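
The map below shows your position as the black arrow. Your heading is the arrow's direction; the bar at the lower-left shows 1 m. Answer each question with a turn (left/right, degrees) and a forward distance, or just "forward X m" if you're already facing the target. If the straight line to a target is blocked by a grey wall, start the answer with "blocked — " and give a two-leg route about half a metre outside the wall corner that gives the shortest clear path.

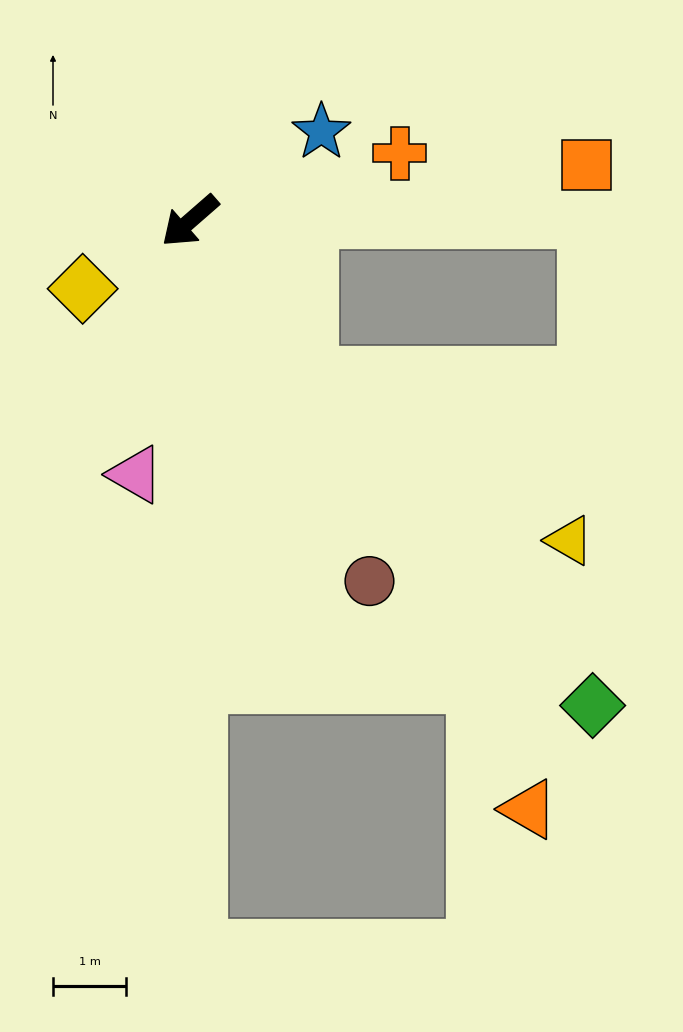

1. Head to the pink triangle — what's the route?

turn left 37°, forward 3.5 m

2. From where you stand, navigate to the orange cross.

turn left 157°, forward 3.0 m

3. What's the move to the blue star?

turn left 173°, forward 2.2 m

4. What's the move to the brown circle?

turn left 75°, forward 5.5 m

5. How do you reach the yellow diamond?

turn right 9°, forward 1.7 m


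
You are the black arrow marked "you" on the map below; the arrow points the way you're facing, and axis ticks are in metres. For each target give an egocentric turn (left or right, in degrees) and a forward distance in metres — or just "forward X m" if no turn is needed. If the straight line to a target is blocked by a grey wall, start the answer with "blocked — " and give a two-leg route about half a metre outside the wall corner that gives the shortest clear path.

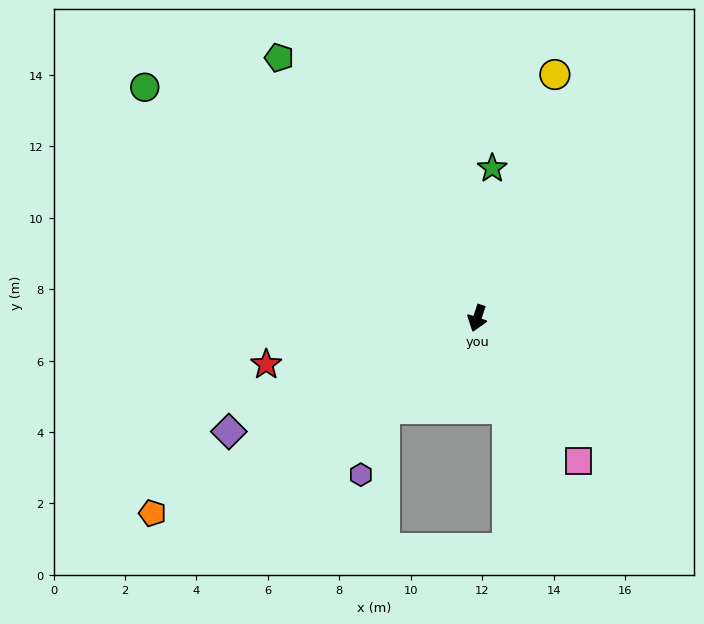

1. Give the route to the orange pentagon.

turn right 41°, forward 10.6 m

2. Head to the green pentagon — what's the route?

turn right 124°, forward 9.2 m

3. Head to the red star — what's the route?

turn right 59°, forward 6.0 m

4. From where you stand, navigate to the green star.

turn right 167°, forward 4.2 m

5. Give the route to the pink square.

turn left 54°, forward 4.9 m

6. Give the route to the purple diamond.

turn right 47°, forward 7.6 m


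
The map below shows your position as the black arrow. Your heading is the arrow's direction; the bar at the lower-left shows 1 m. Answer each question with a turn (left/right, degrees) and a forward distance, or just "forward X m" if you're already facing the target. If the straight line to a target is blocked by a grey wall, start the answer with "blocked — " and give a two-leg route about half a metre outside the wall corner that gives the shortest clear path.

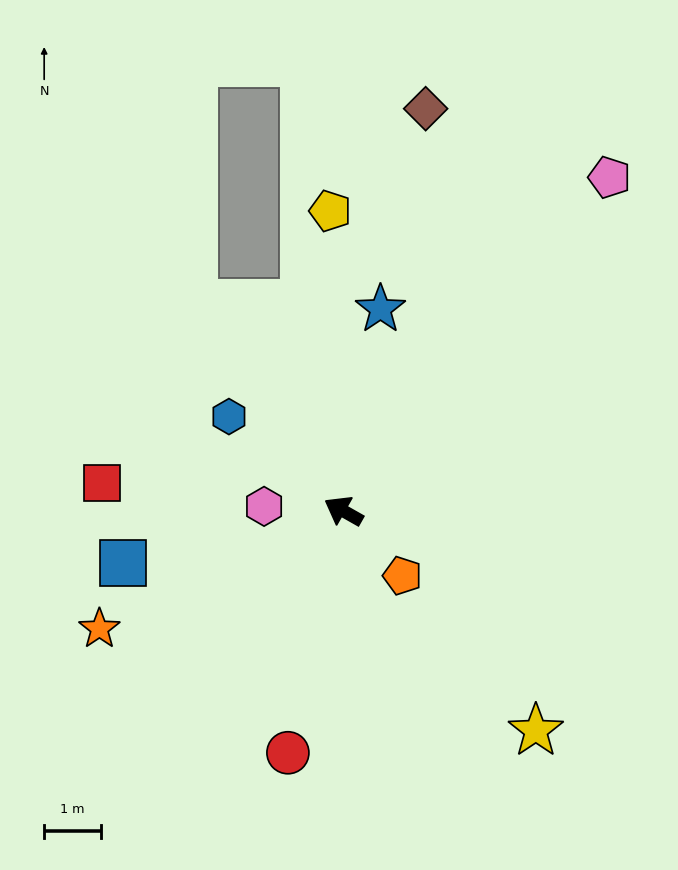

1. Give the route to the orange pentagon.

turn left 162°, forward 1.5 m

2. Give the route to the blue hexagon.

turn right 10°, forward 2.6 m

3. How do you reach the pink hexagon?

turn left 26°, forward 1.4 m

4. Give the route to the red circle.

turn left 107°, forward 4.4 m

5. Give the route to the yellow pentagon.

turn right 58°, forward 5.3 m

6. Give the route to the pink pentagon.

turn right 99°, forward 7.5 m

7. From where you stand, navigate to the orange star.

turn left 55°, forward 4.8 m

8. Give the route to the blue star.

turn right 71°, forward 3.6 m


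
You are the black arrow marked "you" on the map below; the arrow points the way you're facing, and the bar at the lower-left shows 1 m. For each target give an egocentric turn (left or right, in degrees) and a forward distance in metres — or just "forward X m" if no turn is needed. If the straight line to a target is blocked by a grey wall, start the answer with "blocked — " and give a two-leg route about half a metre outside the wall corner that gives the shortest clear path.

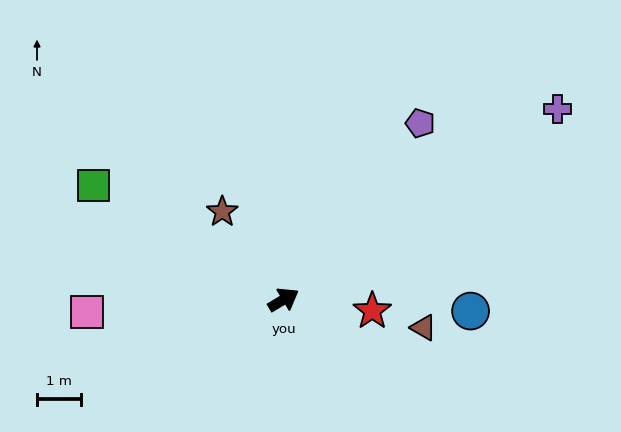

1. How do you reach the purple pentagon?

turn left 21°, forward 5.1 m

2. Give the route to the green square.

turn left 118°, forward 5.1 m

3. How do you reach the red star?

turn right 38°, forward 2.0 m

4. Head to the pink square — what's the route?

turn left 153°, forward 4.5 m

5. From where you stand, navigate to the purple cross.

turn left 4°, forward 7.6 m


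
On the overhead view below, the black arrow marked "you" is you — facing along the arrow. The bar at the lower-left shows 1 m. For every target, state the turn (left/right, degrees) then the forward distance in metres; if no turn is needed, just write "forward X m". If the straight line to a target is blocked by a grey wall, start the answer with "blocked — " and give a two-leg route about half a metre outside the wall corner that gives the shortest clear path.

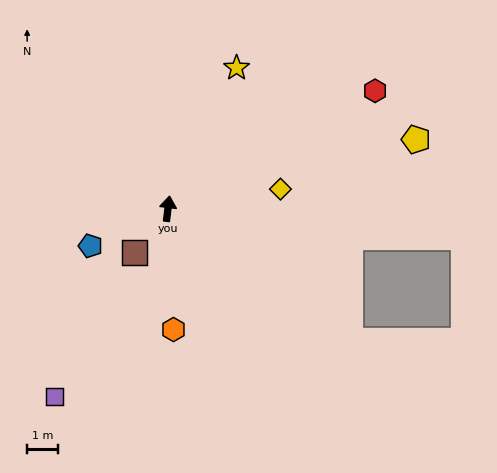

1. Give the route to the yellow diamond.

turn right 73°, forward 3.7 m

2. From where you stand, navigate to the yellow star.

turn right 19°, forward 5.1 m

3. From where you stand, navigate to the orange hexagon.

turn right 170°, forward 4.0 m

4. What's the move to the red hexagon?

turn right 53°, forward 7.8 m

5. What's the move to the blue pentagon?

turn left 123°, forward 2.8 m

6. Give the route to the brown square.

turn left 150°, forward 1.8 m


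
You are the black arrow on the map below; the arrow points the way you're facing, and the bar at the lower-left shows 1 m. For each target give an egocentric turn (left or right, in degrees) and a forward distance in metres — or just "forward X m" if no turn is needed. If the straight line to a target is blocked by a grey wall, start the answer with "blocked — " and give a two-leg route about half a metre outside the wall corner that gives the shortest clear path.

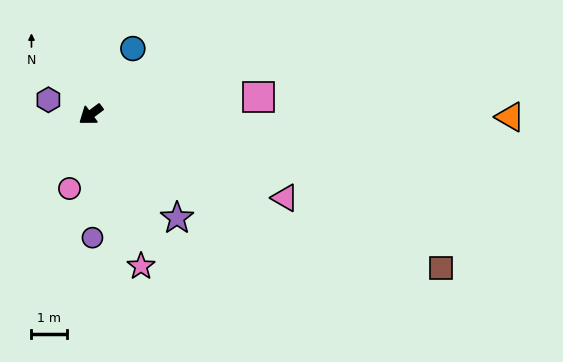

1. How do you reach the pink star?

turn left 72°, forward 4.5 m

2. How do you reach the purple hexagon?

turn right 56°, forward 1.3 m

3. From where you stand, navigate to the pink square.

turn left 149°, forward 4.7 m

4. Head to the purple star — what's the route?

turn left 93°, forward 3.8 m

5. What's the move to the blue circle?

turn right 159°, forward 2.2 m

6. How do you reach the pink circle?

turn left 37°, forward 2.2 m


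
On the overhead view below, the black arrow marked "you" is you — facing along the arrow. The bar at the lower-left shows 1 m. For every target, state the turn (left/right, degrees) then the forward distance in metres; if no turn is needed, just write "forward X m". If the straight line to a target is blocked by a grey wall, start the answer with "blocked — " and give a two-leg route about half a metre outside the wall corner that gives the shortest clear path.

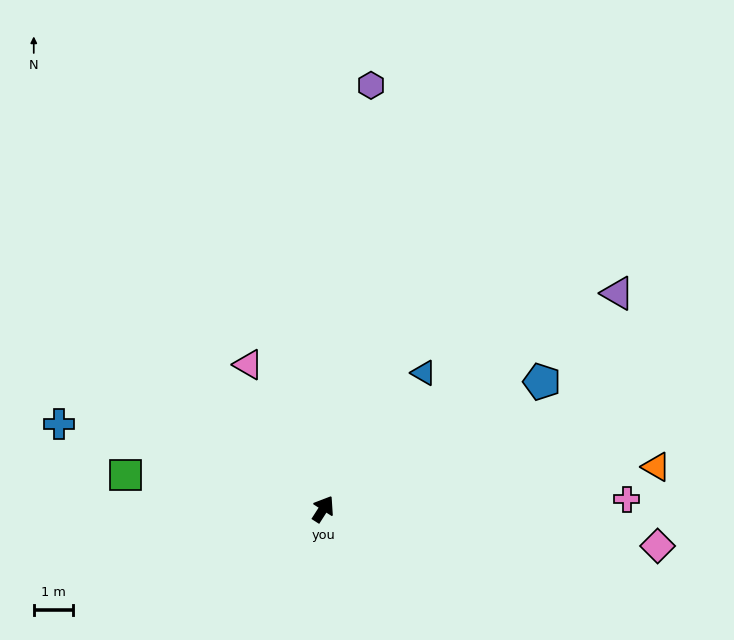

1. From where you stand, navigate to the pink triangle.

turn left 60°, forward 4.2 m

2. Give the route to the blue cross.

turn left 105°, forward 7.1 m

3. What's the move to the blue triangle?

turn right 4°, forward 4.3 m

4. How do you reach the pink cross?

turn right 56°, forward 7.8 m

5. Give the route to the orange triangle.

turn right 50°, forward 8.6 m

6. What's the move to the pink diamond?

turn right 64°, forward 8.6 m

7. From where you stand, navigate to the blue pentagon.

turn right 27°, forward 6.5 m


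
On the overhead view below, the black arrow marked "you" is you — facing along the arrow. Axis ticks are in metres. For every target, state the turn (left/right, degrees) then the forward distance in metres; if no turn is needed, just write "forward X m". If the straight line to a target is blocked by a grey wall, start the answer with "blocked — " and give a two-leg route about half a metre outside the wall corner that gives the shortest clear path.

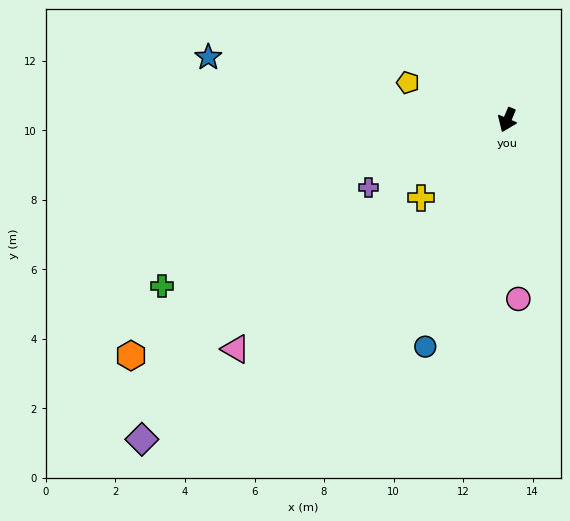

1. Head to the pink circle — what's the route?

turn left 26°, forward 5.2 m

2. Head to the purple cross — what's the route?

turn right 41°, forward 4.4 m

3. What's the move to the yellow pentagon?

turn right 88°, forward 3.0 m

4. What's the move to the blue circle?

turn left 3°, forward 6.9 m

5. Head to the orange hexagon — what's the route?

turn right 35°, forward 12.8 m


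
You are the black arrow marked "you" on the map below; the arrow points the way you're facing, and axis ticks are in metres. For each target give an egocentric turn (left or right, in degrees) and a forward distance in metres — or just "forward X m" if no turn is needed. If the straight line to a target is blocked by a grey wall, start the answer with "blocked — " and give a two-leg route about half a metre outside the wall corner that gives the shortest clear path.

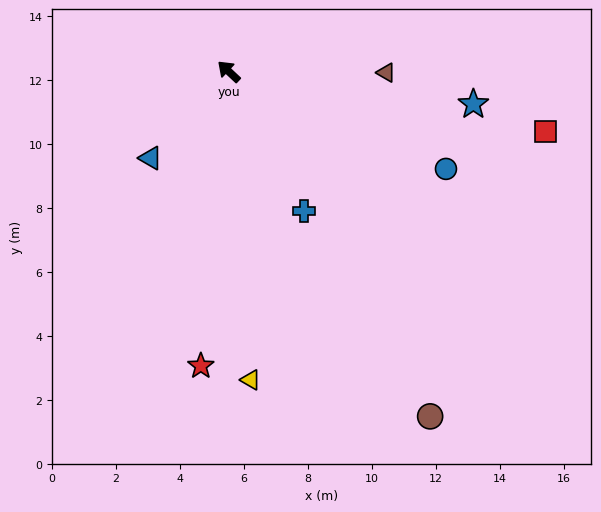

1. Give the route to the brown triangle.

turn right 137°, forward 4.9 m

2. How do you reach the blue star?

turn right 144°, forward 7.7 m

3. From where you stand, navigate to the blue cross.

turn left 162°, forward 5.0 m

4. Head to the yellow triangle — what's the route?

turn left 137°, forward 9.7 m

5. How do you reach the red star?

turn left 128°, forward 9.2 m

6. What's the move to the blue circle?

turn right 161°, forward 7.4 m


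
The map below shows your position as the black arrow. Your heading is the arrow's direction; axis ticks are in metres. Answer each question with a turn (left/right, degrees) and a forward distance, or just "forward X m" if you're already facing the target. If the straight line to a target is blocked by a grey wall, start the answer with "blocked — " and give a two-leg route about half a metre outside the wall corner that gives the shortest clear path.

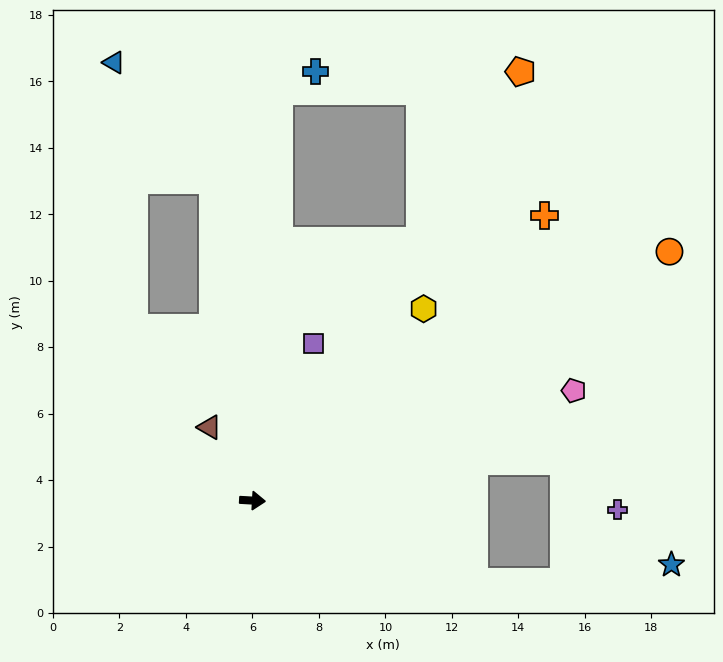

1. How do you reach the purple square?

turn left 72°, forward 5.1 m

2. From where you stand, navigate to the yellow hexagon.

turn left 52°, forward 7.7 m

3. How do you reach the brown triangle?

turn left 124°, forward 2.6 m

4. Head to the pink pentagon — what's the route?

turn left 22°, forward 10.2 m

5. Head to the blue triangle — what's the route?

blocked — turn left 100°, forward 9.7 m, then turn left 33°, forward 4.6 m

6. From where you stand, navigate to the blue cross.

blocked — turn left 90°, forward 12.3 m, then turn right 58°, forward 1.2 m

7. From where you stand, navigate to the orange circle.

turn left 34°, forward 14.6 m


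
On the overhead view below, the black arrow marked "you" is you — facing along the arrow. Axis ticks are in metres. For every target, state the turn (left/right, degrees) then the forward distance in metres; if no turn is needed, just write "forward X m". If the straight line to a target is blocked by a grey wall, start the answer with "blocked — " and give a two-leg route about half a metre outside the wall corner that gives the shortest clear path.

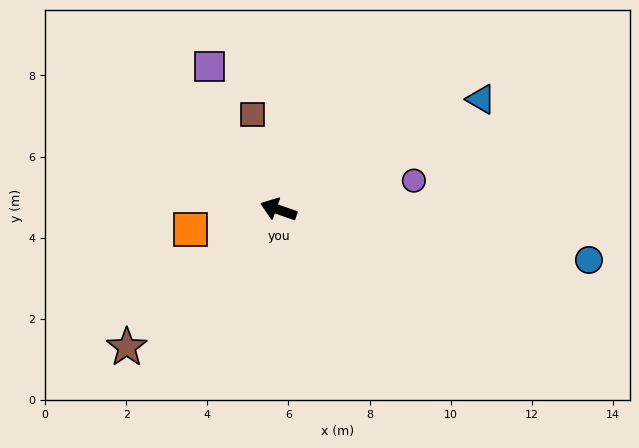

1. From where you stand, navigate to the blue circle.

turn right 170°, forward 7.7 m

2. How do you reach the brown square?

turn right 55°, forward 2.4 m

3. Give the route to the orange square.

turn left 32°, forward 2.2 m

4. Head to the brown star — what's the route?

turn left 61°, forward 5.0 m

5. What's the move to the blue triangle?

turn right 132°, forward 5.7 m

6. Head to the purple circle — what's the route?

turn right 149°, forward 3.4 m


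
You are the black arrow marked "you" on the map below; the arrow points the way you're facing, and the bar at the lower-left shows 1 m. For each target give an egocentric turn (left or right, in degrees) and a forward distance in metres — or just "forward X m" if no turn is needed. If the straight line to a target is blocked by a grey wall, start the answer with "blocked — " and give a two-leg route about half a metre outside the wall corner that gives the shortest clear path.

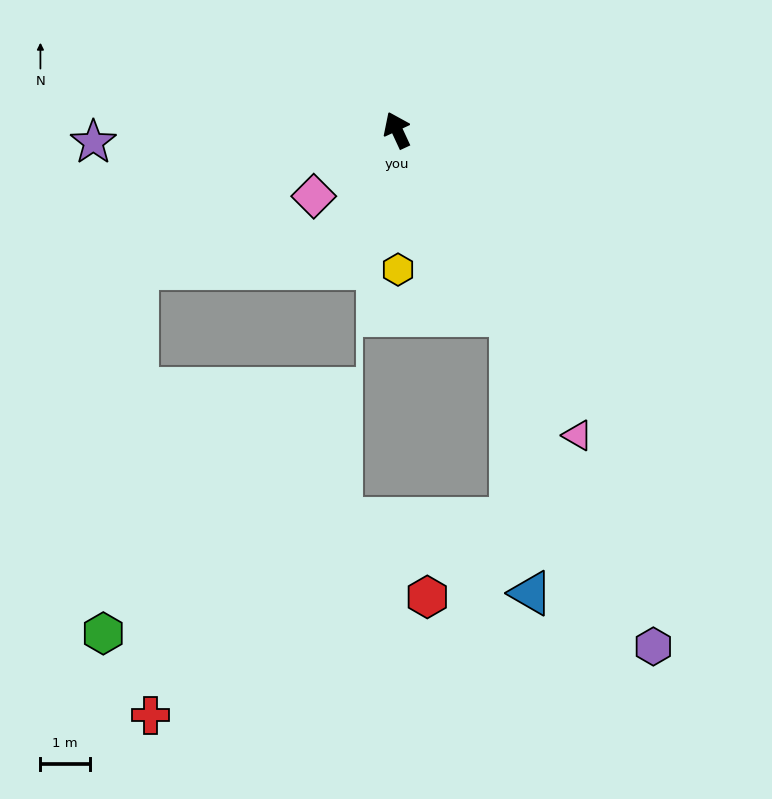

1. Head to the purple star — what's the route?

turn left 67°, forward 6.1 m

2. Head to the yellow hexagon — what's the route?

turn left 156°, forward 2.8 m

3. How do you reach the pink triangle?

turn right 174°, forward 7.1 m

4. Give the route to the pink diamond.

turn left 104°, forward 2.1 m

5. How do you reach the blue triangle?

blocked — turn right 174°, forward 4.4 m, then turn right 27°, forward 5.6 m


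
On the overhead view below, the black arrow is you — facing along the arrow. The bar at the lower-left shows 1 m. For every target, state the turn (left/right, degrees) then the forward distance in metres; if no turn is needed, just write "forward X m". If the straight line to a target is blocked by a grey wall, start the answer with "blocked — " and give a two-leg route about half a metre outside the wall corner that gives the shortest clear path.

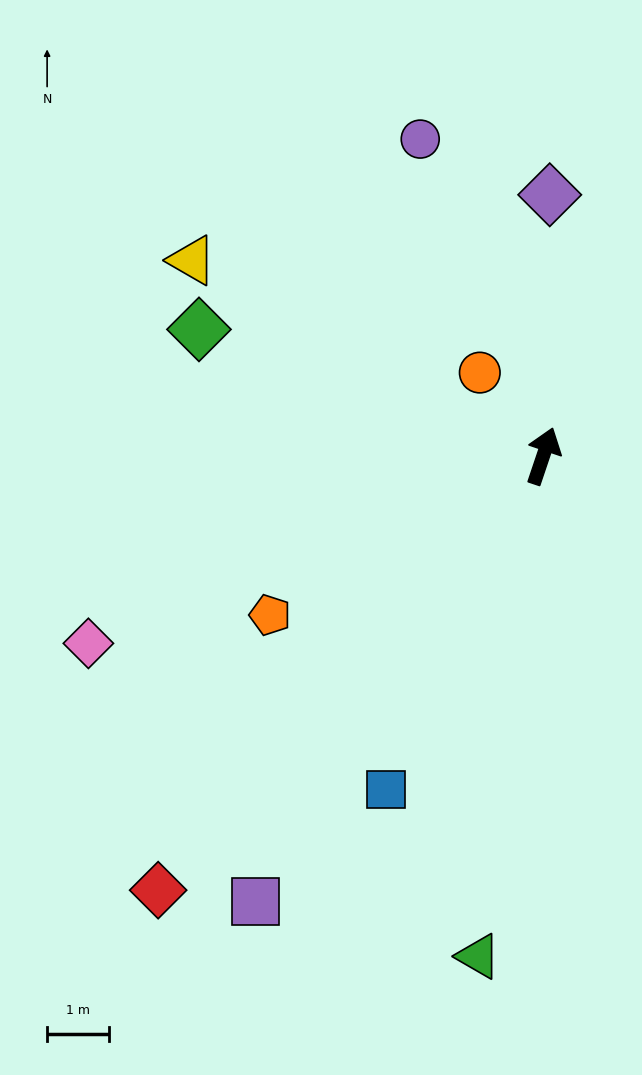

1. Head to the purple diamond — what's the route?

turn left 17°, forward 4.2 m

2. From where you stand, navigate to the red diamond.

turn left 157°, forward 9.4 m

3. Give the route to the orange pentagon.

turn left 139°, forward 5.1 m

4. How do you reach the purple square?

turn left 166°, forward 8.6 m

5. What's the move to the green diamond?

turn left 88°, forward 5.9 m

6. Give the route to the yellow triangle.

turn left 80°, forward 6.5 m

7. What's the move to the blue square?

turn left 173°, forward 6.0 m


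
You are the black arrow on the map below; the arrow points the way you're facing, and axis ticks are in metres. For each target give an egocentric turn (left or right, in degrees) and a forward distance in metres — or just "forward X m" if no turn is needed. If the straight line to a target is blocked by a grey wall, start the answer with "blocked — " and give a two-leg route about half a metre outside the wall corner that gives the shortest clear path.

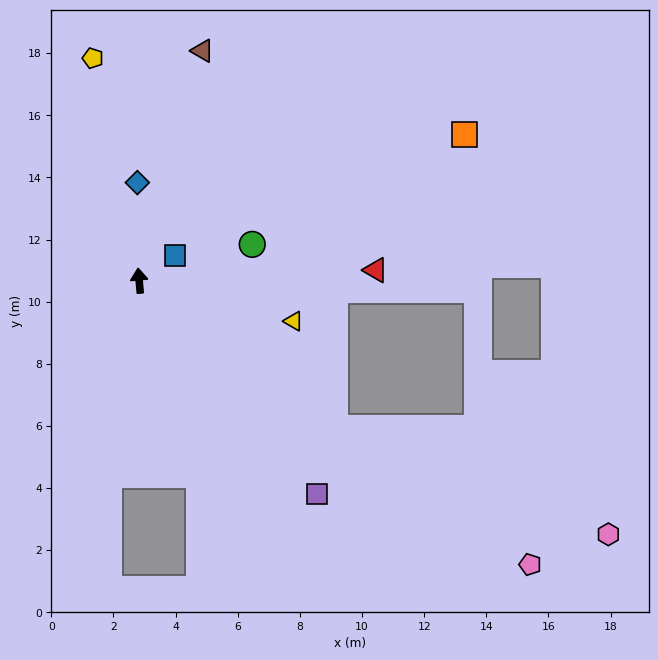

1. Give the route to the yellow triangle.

turn right 110°, forward 5.1 m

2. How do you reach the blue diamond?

turn right 4°, forward 3.2 m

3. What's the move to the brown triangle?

turn right 20°, forward 7.7 m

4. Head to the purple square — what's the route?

turn right 145°, forward 8.9 m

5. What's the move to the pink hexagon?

blocked — turn right 132°, forward 7.9 m, then turn left 16°, forward 9.4 m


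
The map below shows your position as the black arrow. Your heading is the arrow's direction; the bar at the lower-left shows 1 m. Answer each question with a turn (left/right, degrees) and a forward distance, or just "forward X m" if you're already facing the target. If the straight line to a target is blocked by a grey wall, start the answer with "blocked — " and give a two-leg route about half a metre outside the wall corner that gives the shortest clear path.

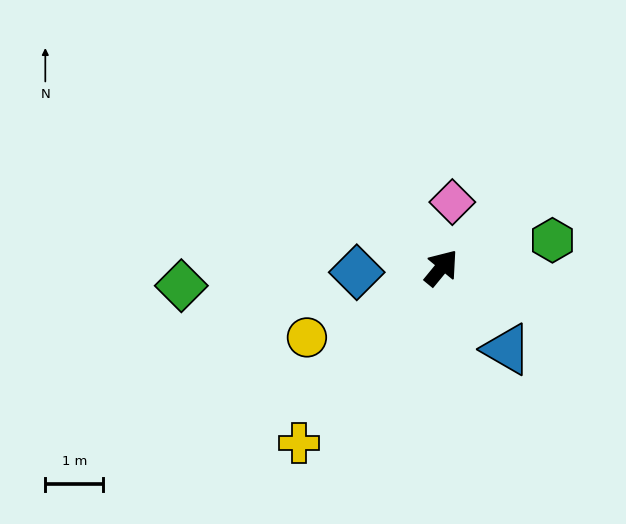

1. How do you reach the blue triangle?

turn right 102°, forward 1.8 m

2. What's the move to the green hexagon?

turn right 37°, forward 2.0 m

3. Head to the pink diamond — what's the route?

turn left 30°, forward 1.1 m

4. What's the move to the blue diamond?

turn left 133°, forward 1.5 m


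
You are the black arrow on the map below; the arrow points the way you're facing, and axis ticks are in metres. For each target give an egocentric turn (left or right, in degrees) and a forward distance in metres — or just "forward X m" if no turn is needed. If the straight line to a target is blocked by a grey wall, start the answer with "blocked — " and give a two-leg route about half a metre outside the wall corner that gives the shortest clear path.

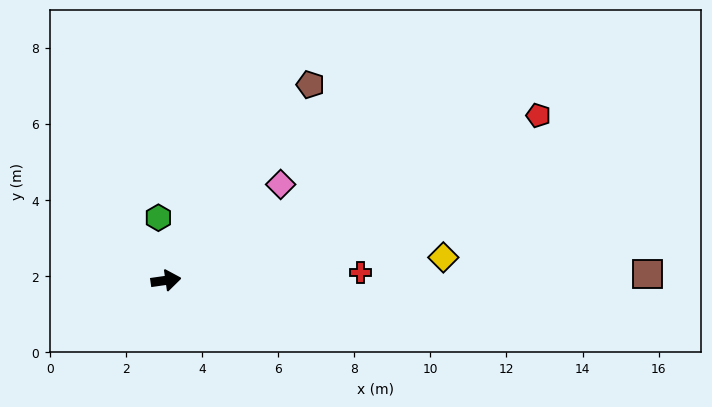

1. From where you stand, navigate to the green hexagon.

turn left 89°, forward 1.7 m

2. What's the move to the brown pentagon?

turn left 45°, forward 6.4 m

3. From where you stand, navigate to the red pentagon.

turn left 16°, forward 10.7 m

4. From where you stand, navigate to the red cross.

turn right 6°, forward 5.1 m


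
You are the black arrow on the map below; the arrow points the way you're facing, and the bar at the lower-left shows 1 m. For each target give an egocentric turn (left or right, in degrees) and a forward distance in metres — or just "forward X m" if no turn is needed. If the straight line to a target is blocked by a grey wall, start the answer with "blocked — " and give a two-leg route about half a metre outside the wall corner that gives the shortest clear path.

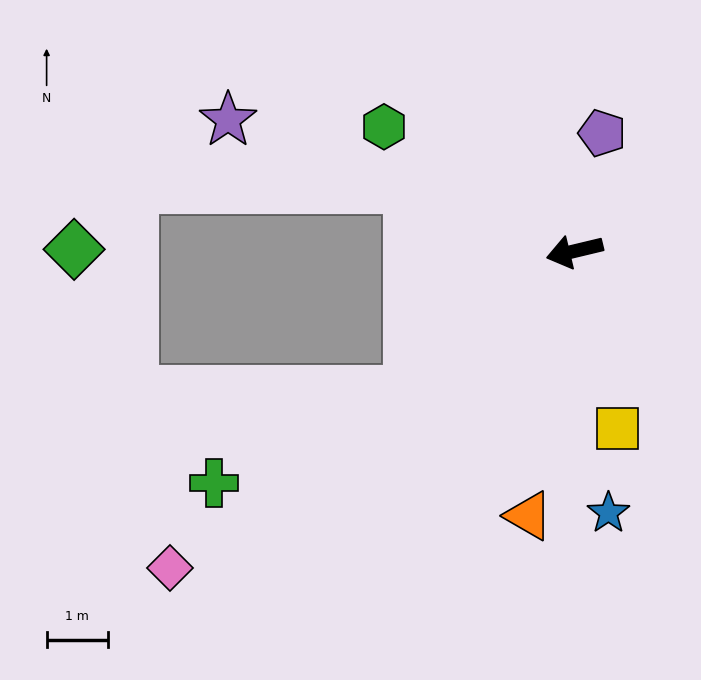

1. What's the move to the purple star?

turn right 34°, forward 6.1 m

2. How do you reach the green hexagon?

turn right 47°, forward 3.7 m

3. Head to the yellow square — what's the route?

turn left 90°, forward 3.0 m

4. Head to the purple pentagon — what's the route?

turn right 117°, forward 2.0 m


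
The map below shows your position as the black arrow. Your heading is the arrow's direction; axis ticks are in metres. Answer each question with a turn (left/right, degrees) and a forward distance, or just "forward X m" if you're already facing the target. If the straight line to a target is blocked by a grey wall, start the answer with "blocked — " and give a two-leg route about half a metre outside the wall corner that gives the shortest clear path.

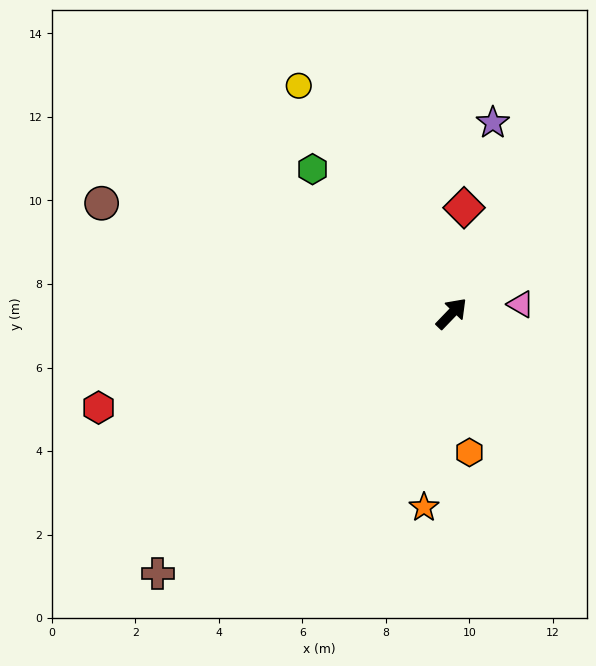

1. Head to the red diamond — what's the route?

turn left 37°, forward 2.5 m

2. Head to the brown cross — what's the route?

turn left 175°, forward 9.4 m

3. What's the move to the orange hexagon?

turn right 129°, forward 3.4 m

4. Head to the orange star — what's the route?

turn right 144°, forward 4.7 m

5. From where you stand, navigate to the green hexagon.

turn left 88°, forward 4.8 m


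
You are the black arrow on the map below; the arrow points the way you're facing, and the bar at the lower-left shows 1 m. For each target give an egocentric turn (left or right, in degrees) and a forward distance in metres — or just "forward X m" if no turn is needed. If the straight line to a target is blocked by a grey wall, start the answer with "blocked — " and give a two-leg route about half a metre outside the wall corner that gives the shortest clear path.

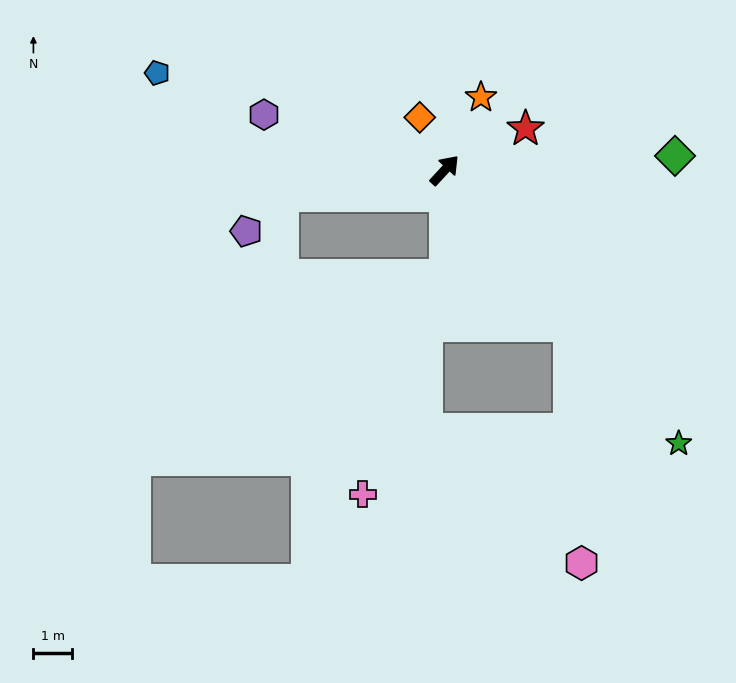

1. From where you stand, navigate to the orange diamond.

turn left 68°, forward 1.5 m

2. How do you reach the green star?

turn right 97°, forward 9.2 m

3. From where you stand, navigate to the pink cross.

blocked — turn right 136°, forward 2.7 m, then turn right 22°, forward 6.0 m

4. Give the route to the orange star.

turn left 16°, forward 2.1 m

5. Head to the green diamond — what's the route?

turn right 44°, forward 5.9 m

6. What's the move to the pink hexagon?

blocked — turn right 99°, forward 5.1 m, then turn right 35°, forward 6.1 m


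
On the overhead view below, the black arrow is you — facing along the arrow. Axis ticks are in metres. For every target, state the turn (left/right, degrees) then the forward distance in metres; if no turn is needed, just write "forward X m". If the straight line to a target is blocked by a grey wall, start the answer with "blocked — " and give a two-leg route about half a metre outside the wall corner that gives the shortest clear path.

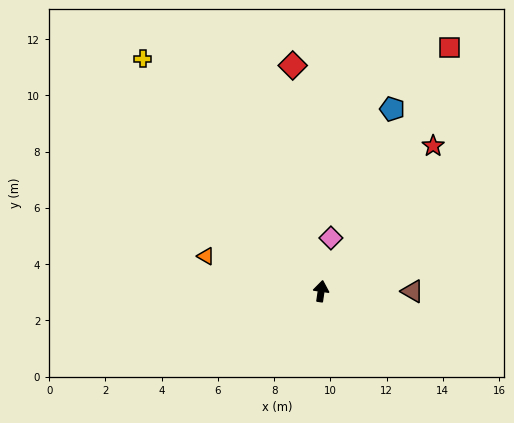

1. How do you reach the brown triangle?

turn right 82°, forward 3.2 m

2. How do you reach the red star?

turn right 29°, forward 6.5 m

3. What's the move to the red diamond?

turn left 15°, forward 8.1 m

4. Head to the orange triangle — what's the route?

turn left 81°, forward 4.3 m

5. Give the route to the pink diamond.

turn right 2°, forward 1.9 m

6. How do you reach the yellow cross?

turn left 46°, forward 10.4 m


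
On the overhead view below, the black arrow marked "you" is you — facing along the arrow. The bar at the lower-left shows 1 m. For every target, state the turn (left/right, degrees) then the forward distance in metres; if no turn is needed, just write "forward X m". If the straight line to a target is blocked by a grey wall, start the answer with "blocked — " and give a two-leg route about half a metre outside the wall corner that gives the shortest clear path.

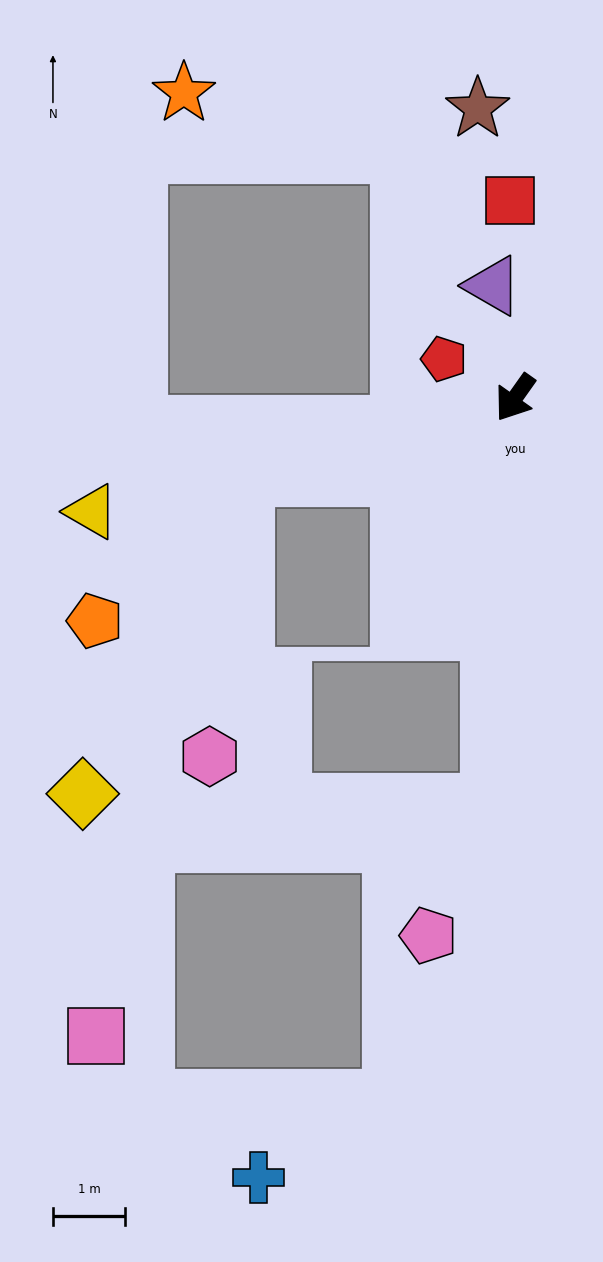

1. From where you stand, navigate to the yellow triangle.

turn right 40°, forward 6.0 m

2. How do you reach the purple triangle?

turn right 133°, forward 1.6 m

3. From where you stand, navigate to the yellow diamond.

blocked — turn right 39°, forward 3.9 m, then turn left 48°, forward 4.9 m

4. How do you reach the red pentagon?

turn right 83°, forward 1.1 m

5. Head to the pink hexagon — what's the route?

blocked — turn right 39°, forward 3.9 m, then turn left 68°, forward 3.9 m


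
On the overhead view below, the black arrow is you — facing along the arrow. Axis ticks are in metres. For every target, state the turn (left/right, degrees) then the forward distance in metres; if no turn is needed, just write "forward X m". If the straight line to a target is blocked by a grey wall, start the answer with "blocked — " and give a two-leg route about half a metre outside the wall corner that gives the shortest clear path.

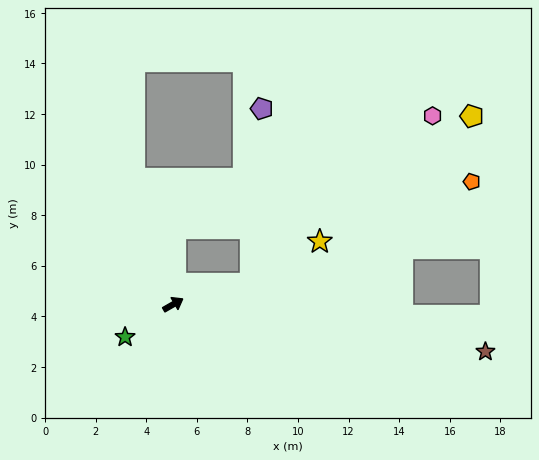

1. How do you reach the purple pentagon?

blocked — turn right 14°, forward 3.2 m, then turn left 70°, forward 6.9 m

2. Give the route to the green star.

turn right 176°, forward 2.3 m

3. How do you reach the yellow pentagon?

blocked — turn left 59°, forward 3.0 m, then turn right 68°, forward 12.6 m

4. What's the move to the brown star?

turn right 38°, forward 12.5 m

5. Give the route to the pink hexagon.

blocked — turn left 59°, forward 3.0 m, then turn right 65°, forward 11.1 m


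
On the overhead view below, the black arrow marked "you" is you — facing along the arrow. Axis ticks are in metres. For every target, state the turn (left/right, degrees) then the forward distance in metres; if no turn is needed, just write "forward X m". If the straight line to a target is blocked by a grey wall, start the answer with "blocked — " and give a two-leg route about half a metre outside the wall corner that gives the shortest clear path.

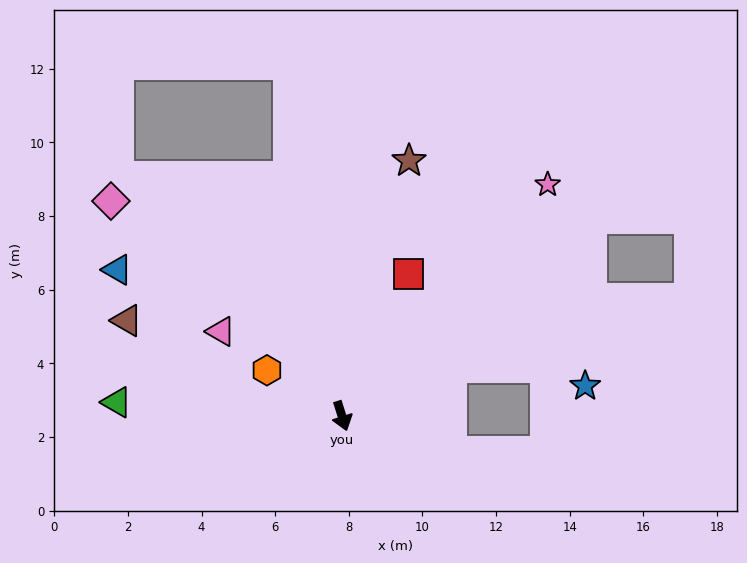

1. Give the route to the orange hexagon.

turn right 139°, forward 2.4 m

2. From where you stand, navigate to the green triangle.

turn right 111°, forward 6.1 m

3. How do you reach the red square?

turn left 137°, forward 4.3 m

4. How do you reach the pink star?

turn left 121°, forward 8.4 m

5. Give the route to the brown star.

turn left 148°, forward 7.2 m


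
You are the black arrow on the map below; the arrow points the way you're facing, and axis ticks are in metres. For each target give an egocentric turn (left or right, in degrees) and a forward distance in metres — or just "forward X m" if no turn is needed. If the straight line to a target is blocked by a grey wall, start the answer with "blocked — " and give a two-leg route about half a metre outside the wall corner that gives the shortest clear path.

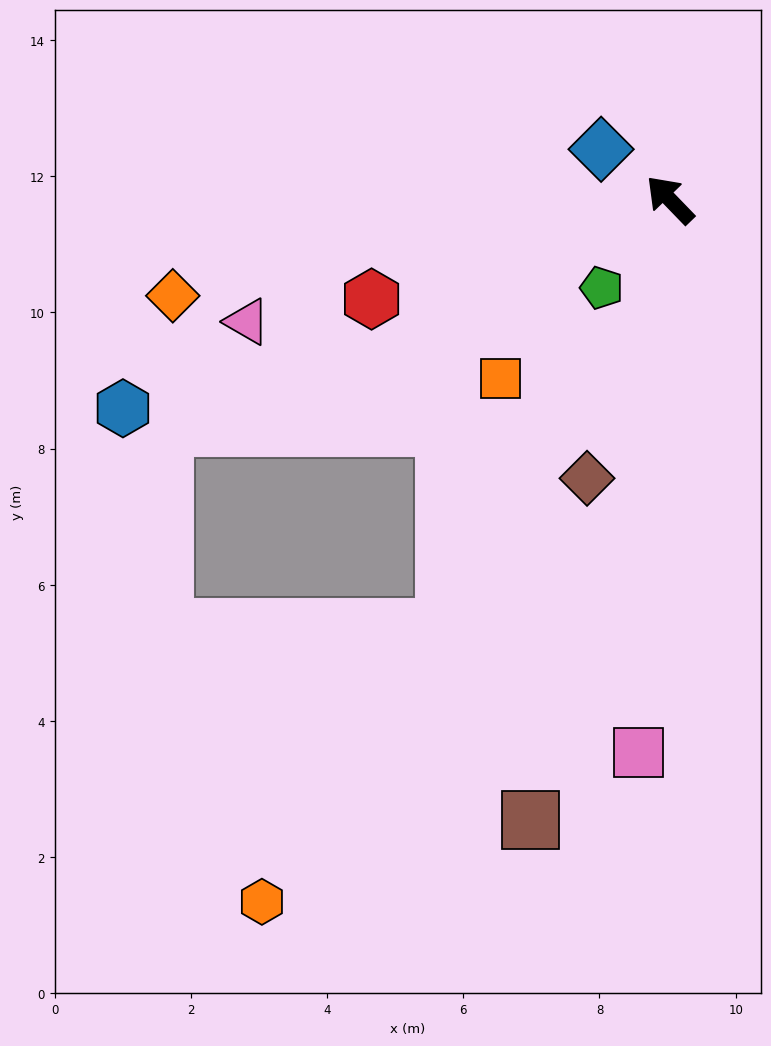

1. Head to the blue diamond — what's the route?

turn left 10°, forward 1.3 m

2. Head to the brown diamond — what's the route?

turn left 119°, forward 4.3 m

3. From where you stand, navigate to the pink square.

turn left 133°, forward 8.1 m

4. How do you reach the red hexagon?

turn left 64°, forward 4.6 m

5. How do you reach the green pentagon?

turn left 98°, forward 1.6 m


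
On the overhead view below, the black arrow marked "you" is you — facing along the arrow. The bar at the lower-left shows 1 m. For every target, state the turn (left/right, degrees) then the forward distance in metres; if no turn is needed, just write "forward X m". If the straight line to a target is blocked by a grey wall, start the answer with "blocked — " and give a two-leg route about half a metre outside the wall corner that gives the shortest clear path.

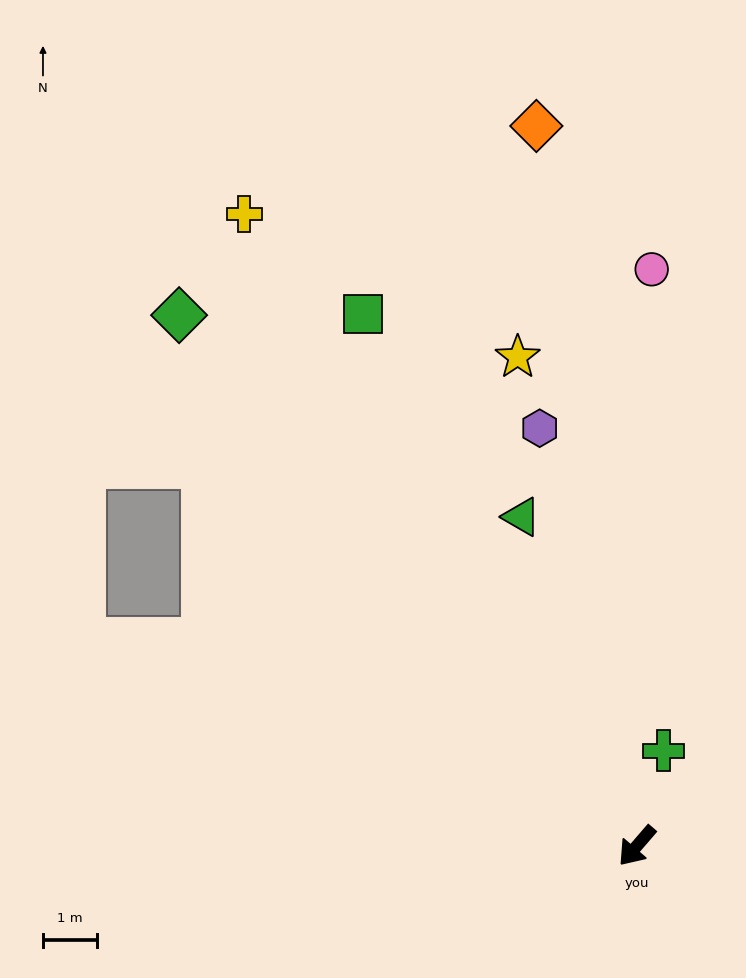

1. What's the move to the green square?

turn right 112°, forward 11.1 m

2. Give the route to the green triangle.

turn right 120°, forward 6.5 m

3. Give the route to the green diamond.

turn right 98°, forward 13.0 m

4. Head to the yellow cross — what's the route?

turn right 107°, forward 13.8 m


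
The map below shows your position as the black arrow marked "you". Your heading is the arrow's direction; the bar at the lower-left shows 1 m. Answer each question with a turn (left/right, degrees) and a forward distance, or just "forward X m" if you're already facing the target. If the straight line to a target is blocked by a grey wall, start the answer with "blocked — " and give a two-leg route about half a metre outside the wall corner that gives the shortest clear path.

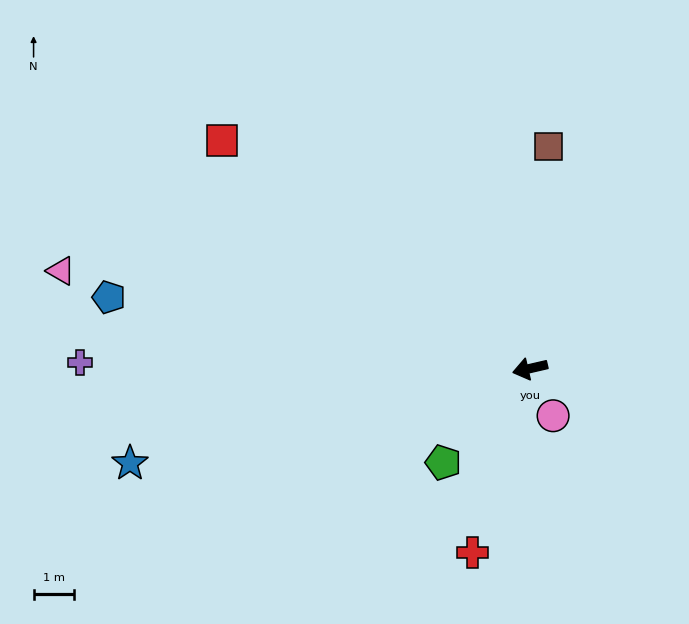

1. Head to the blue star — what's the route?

forward 10.1 m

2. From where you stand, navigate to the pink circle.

turn left 103°, forward 1.3 m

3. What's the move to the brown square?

turn right 108°, forward 5.5 m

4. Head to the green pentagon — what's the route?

turn left 34°, forward 3.1 m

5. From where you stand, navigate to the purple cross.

turn right 14°, forward 11.1 m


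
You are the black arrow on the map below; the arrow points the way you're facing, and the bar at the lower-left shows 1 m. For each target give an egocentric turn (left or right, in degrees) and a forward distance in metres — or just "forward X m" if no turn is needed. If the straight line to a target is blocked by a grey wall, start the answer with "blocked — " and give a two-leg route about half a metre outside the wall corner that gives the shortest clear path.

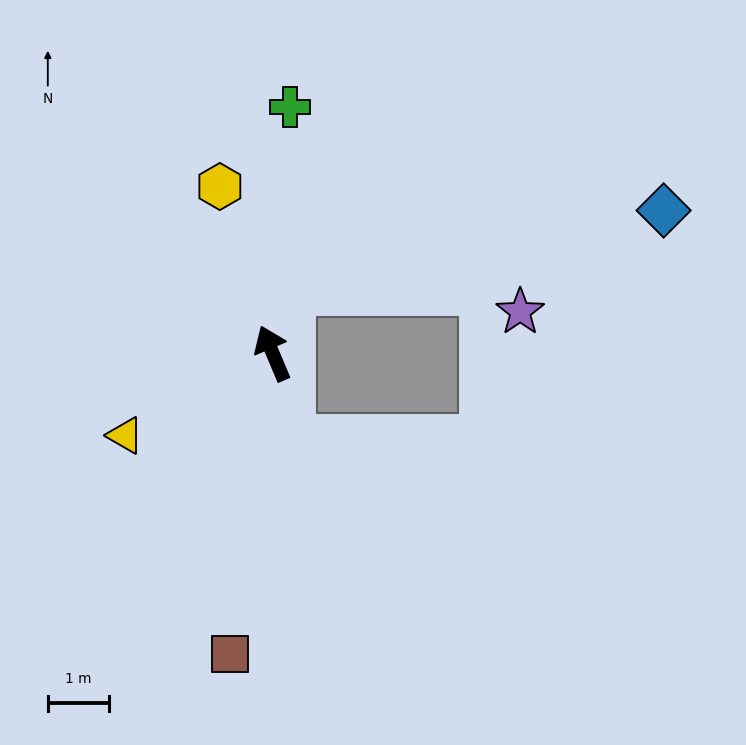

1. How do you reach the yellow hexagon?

turn right 5°, forward 2.8 m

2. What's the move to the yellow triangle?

turn left 96°, forward 2.8 m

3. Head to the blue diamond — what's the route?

blocked — turn right 38°, forward 1.1 m, then turn right 63°, forward 6.2 m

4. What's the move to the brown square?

turn left 149°, forward 4.9 m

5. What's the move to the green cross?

turn right 27°, forward 4.0 m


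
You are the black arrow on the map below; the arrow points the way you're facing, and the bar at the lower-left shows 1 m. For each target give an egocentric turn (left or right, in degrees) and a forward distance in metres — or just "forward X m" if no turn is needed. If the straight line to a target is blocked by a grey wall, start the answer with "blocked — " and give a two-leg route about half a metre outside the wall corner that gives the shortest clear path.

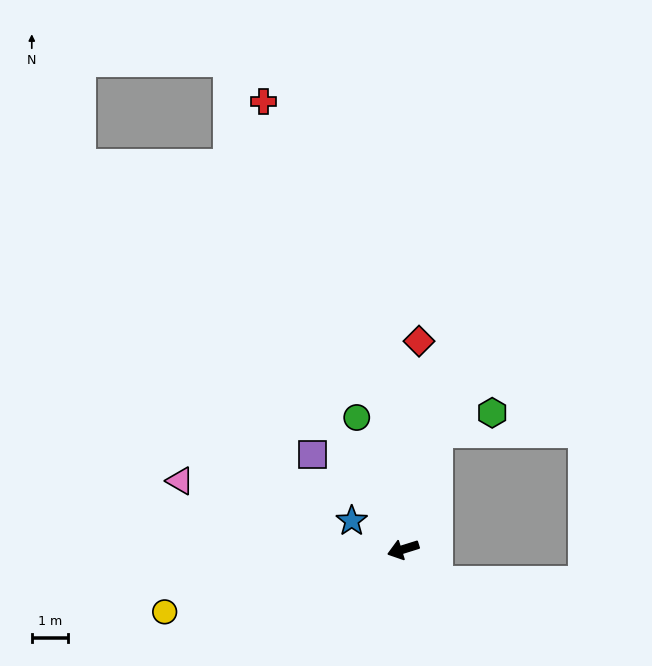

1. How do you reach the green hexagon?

blocked — turn right 124°, forward 3.4 m, then turn right 53°, forward 1.6 m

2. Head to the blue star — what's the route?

turn right 46°, forward 1.6 m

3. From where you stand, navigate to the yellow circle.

turn right 3°, forward 6.8 m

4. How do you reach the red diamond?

turn right 112°, forward 5.8 m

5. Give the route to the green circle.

turn right 88°, forward 3.9 m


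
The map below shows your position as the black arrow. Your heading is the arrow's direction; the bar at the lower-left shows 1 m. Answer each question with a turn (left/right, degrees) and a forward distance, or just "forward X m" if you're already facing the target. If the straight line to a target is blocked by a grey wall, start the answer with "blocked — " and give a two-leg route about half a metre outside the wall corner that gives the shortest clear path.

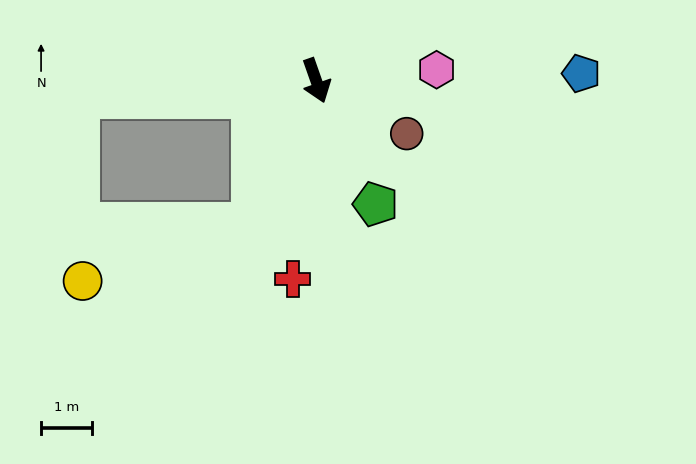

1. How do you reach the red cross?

turn right 26°, forward 3.9 m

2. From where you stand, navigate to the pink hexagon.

turn left 76°, forward 2.4 m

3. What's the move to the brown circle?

turn left 40°, forward 2.1 m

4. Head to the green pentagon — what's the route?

turn left 6°, forward 2.7 m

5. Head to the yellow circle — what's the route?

blocked — turn right 43°, forward 3.1 m, then turn right 48°, forward 3.5 m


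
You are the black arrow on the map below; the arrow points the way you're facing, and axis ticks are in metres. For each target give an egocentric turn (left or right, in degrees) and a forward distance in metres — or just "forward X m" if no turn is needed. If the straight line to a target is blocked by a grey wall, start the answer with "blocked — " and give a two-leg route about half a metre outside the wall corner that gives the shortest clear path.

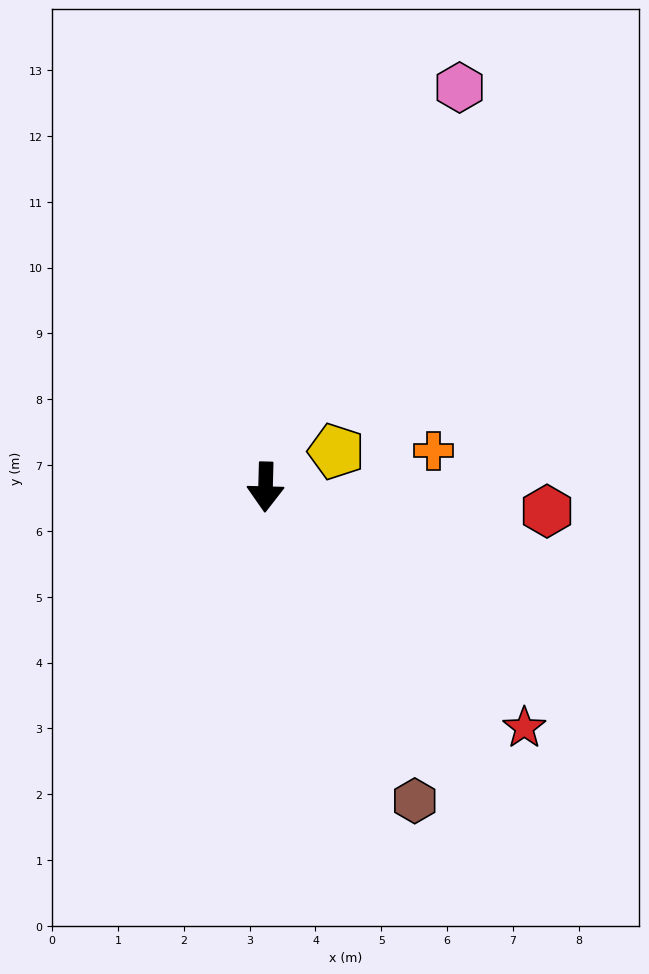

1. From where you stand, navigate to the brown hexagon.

turn left 27°, forward 5.3 m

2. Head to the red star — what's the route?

turn left 49°, forward 5.4 m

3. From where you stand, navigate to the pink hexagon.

turn left 156°, forward 6.7 m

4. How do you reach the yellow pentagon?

turn left 118°, forward 1.2 m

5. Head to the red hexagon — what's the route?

turn left 87°, forward 4.3 m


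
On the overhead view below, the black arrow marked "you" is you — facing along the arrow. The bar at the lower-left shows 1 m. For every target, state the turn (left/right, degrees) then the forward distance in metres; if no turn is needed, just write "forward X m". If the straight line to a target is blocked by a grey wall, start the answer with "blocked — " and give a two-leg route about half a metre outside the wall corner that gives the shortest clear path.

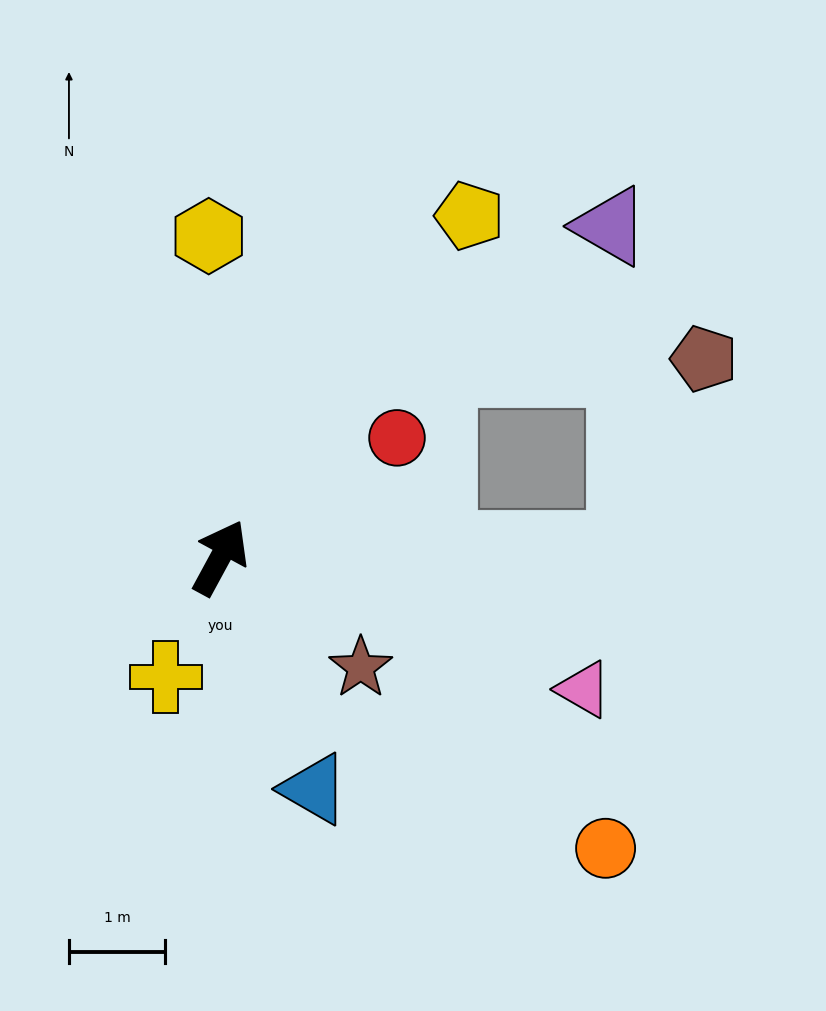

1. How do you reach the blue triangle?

turn right 129°, forward 2.6 m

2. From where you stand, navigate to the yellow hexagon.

turn left 31°, forward 3.3 m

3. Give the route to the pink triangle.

turn right 81°, forward 4.0 m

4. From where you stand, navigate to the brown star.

turn right 100°, forward 1.9 m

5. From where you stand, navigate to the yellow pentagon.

turn right 8°, forward 4.4 m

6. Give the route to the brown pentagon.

blocked — turn right 61°, forward 4.2 m, then turn left 68°, forward 2.2 m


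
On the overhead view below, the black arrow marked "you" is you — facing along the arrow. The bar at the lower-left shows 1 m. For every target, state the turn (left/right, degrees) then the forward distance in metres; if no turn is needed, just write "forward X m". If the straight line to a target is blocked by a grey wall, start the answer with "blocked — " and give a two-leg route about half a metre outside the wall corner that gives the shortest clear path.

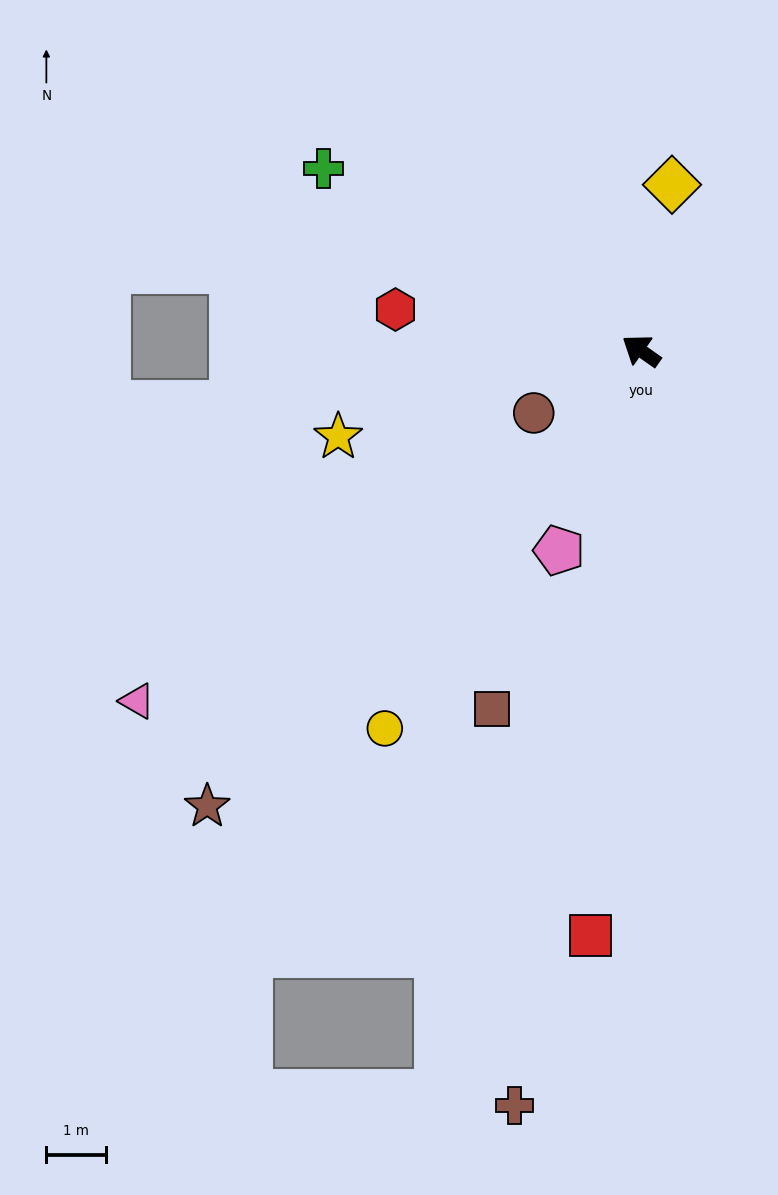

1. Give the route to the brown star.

turn left 82°, forward 10.6 m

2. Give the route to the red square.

turn left 120°, forward 9.9 m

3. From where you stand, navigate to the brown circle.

turn left 65°, forward 2.1 m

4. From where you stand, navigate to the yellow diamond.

turn right 65°, forward 2.9 m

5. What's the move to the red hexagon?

turn left 26°, forward 4.2 m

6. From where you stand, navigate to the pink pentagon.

turn left 103°, forward 3.6 m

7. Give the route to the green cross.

turn left 5°, forward 6.2 m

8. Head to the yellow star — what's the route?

turn left 51°, forward 5.3 m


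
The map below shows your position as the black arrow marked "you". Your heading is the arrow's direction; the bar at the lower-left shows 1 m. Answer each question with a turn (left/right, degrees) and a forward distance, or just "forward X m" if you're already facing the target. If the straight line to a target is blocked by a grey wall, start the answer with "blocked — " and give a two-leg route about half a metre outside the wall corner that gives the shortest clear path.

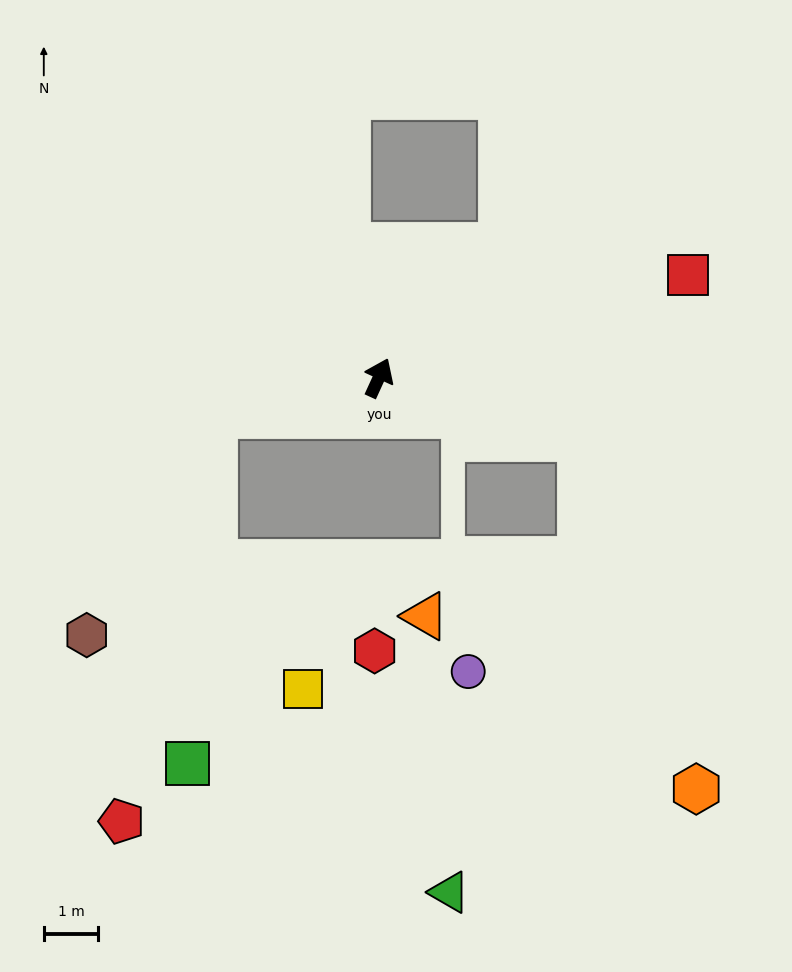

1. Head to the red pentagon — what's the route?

blocked — turn left 128°, forward 3.1 m, then turn left 64°, forward 7.6 m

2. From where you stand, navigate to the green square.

blocked — turn left 128°, forward 3.1 m, then turn left 72°, forward 6.4 m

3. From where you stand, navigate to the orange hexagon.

blocked — turn right 82°, forward 3.9 m, then turn right 55°, forward 6.8 m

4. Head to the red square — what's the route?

turn right 47°, forward 6.0 m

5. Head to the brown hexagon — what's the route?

blocked — turn left 128°, forward 3.1 m, then turn left 46°, forward 4.7 m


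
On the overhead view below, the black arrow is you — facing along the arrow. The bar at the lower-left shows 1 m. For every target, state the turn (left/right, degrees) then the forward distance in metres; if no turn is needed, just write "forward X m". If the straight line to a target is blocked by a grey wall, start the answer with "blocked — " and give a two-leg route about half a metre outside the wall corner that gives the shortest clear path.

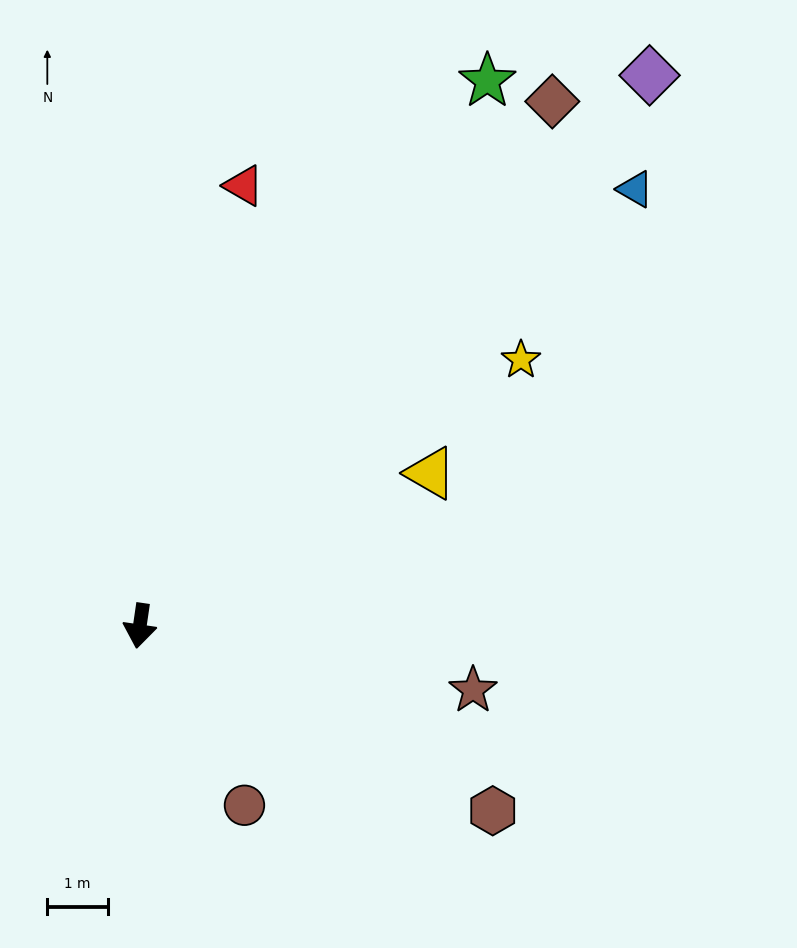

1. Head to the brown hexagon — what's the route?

turn left 71°, forward 6.6 m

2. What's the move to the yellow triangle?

turn left 126°, forward 5.4 m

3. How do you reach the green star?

turn left 156°, forward 10.7 m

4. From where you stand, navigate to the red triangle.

turn left 175°, forward 7.5 m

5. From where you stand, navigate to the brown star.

turn left 87°, forward 5.6 m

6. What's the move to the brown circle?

turn left 39°, forward 3.4 m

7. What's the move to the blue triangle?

turn left 140°, forward 10.9 m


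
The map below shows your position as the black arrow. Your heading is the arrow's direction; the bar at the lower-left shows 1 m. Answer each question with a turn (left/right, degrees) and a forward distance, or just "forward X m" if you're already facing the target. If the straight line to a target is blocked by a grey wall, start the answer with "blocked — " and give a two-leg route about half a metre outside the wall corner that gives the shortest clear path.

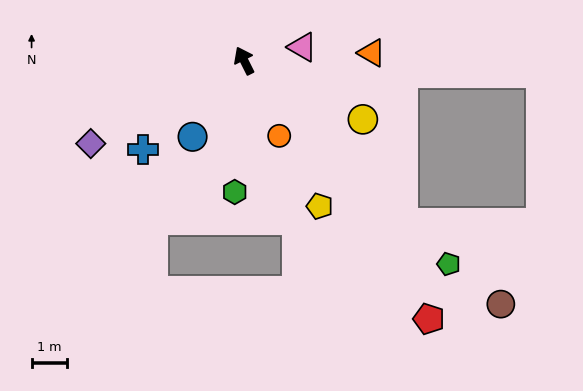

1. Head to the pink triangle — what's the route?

turn right 104°, forward 1.7 m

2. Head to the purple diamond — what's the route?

turn left 92°, forward 4.9 m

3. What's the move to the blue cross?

turn left 105°, forward 3.8 m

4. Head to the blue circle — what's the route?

turn left 119°, forward 2.6 m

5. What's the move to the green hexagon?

turn left 149°, forward 3.7 m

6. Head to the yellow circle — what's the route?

turn right 143°, forward 3.7 m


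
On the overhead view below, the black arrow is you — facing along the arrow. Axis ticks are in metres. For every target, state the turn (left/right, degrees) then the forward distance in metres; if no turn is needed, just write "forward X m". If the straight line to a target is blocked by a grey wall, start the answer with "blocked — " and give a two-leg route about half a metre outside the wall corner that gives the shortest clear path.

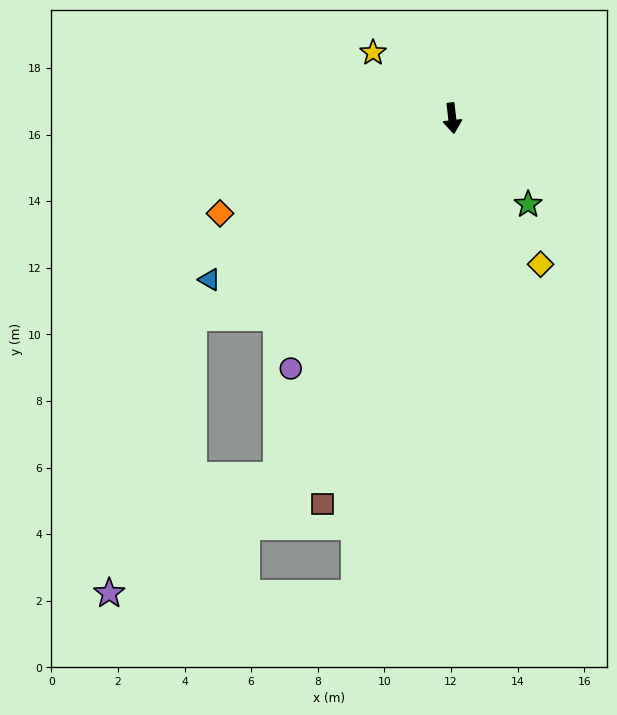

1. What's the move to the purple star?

blocked — turn right 33°, forward 12.0 m, then turn right 29°, forward 6.1 m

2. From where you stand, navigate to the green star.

turn left 35°, forward 3.4 m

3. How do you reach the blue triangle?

turn right 63°, forward 8.8 m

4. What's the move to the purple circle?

turn right 39°, forward 8.9 m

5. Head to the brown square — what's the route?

turn right 25°, forward 12.2 m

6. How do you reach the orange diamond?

turn right 74°, forward 7.5 m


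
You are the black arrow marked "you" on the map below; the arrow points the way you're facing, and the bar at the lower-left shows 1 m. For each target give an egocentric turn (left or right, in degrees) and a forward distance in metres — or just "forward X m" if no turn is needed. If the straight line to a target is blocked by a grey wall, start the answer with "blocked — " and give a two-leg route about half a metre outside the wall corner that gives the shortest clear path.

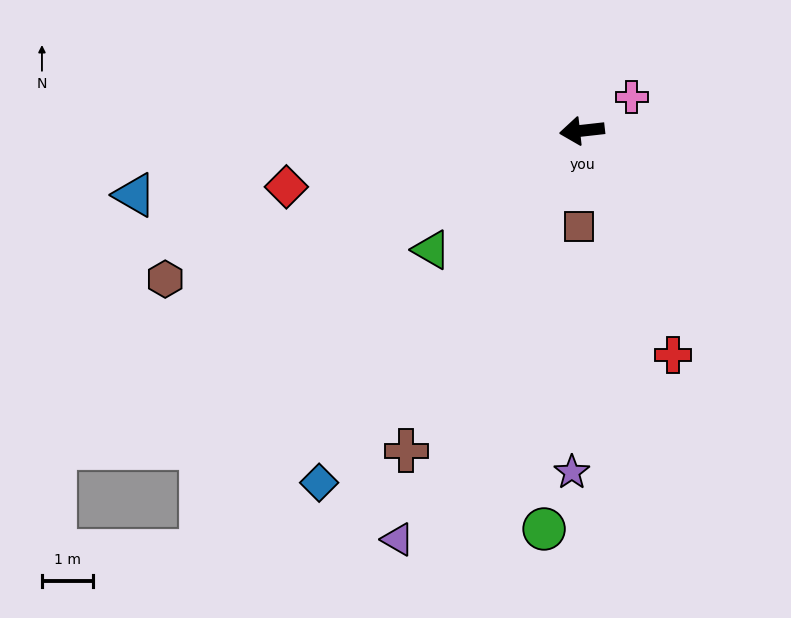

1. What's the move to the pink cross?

turn right 152°, forward 1.2 m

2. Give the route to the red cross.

turn left 106°, forward 4.7 m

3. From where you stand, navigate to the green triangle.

turn left 32°, forward 3.7 m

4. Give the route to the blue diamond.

turn left 47°, forward 8.6 m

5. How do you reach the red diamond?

turn left 4°, forward 5.9 m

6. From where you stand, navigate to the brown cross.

turn left 55°, forward 7.1 m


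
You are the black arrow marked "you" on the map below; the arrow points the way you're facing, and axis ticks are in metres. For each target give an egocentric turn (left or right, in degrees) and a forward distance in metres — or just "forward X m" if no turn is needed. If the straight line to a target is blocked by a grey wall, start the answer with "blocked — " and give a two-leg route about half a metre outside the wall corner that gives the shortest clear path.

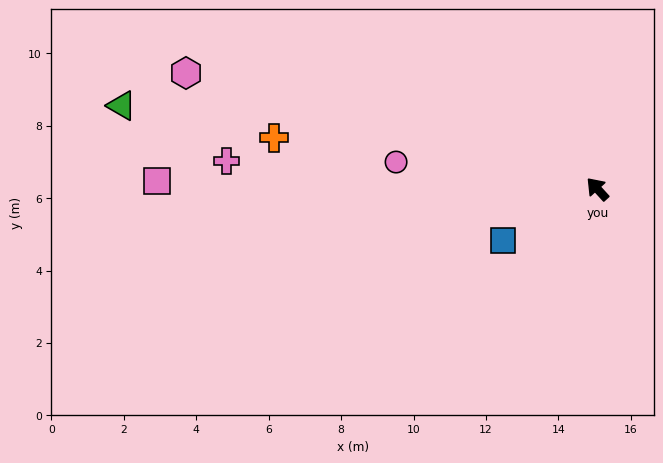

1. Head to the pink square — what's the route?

turn left 47°, forward 12.2 m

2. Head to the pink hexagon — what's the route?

turn left 32°, forward 11.8 m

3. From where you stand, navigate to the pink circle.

turn left 40°, forward 5.6 m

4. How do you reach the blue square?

turn left 76°, forward 3.0 m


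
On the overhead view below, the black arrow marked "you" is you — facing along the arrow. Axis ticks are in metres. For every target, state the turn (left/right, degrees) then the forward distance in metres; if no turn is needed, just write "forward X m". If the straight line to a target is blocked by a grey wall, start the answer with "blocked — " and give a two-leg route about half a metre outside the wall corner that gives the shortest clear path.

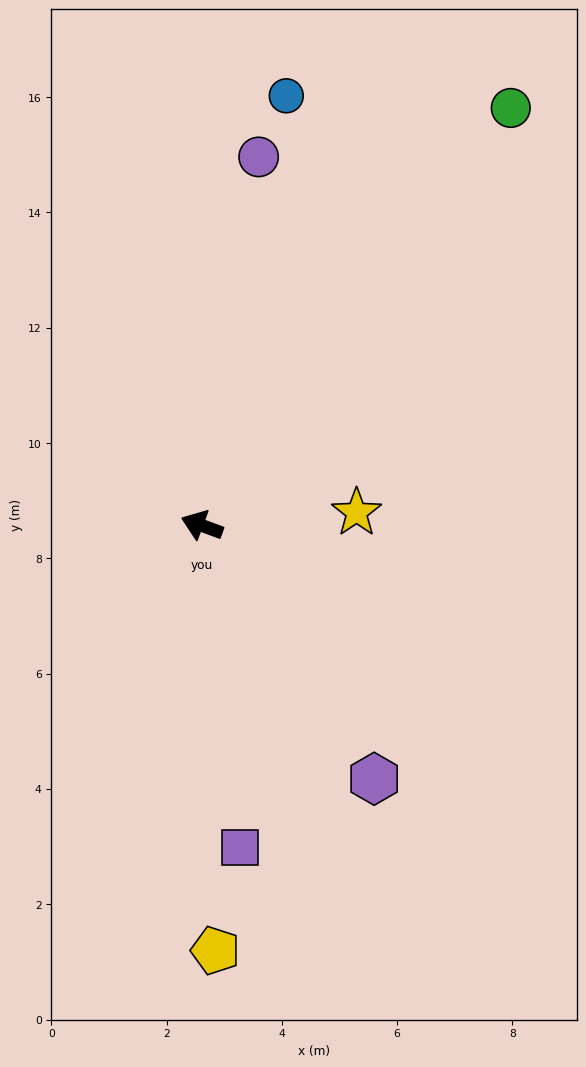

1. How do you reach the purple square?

turn left 117°, forward 5.6 m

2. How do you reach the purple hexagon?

turn left 145°, forward 5.3 m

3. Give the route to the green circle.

turn right 106°, forward 9.0 m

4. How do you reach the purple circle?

turn right 78°, forward 6.5 m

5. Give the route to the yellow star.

turn right 155°, forward 2.7 m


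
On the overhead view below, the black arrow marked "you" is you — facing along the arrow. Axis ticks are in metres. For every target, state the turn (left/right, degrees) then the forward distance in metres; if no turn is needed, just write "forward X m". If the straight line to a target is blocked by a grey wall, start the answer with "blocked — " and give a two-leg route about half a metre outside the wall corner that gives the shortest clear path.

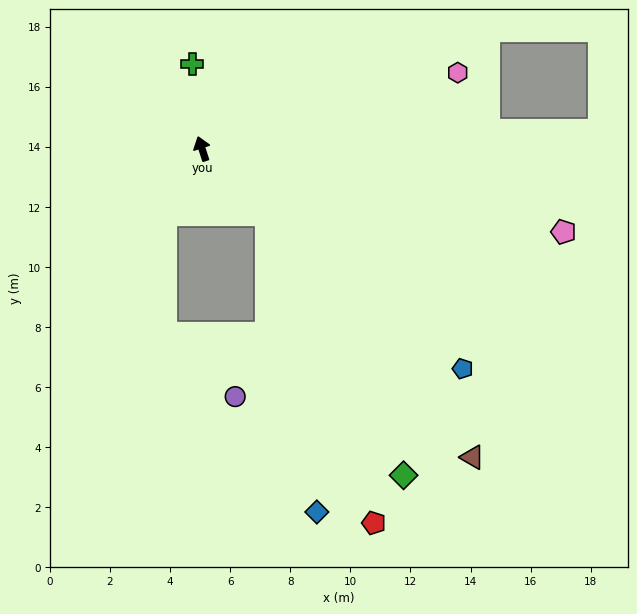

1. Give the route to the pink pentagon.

turn right 121°, forward 12.3 m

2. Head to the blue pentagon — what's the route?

turn right 148°, forward 11.4 m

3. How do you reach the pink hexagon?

turn right 91°, forward 8.9 m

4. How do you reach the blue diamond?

blocked — turn right 152°, forward 3.1 m, then turn right 37°, forward 10.1 m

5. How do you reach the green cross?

turn right 12°, forward 2.8 m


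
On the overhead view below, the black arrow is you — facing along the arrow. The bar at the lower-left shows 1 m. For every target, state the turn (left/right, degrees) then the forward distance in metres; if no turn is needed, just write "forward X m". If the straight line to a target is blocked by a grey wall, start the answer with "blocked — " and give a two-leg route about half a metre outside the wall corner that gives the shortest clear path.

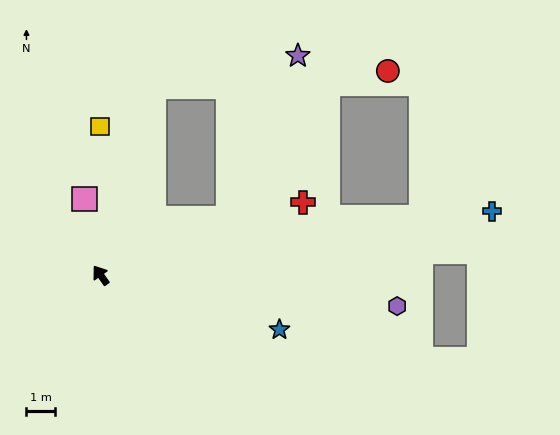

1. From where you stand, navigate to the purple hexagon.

turn right 131°, forward 10.3 m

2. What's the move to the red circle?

blocked — turn right 51°, forward 6.8 m, then turn right 71°, forward 8.1 m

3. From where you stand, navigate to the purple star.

blocked — turn right 101°, forward 4.8 m, then turn left 42°, forward 6.1 m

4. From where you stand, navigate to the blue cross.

turn right 116°, forward 13.7 m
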